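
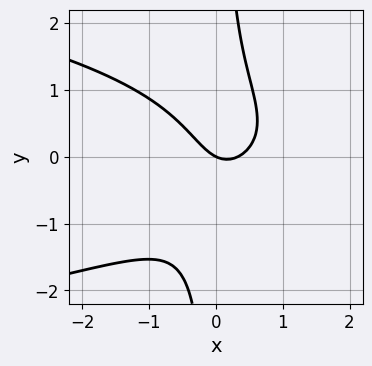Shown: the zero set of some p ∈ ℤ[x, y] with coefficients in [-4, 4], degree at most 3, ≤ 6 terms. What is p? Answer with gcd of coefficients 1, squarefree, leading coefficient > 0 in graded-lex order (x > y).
3*x*y^2 + 3*x^2 - x - 2*y

Degree: the shape is more complex than any degree-2 curve, so deg p = 3.
Reading off the gridlines: it crosses the x-axis at the gridline x = 0; one y-axis crossing is at y = 0.
These observations pin down the coefficients.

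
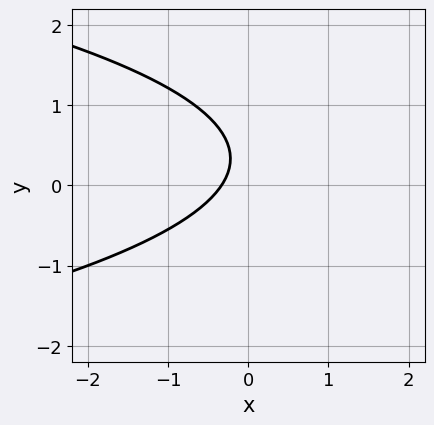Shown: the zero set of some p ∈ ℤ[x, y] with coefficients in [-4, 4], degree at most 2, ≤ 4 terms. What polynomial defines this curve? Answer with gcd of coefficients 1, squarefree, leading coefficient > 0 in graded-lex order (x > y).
3*y^2 + 3*x - 2*y + 1

1. The degree is 2 — the shape is more complex than any degree-1 curve.
2. Checking where it meets the axes: it misses every integer gridline on the y-axis.
3. Together with the visible shape, these determine p as stated.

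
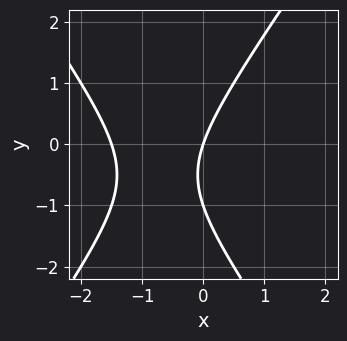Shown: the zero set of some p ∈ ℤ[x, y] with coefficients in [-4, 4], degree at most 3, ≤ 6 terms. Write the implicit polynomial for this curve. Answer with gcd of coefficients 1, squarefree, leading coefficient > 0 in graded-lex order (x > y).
2*x^2 - y^2 + 3*x - y

(a) The degree is 2 — the shape is more complex than any degree-1 curve.
(b) Against the integer gridlines: one x-axis crossing is at x = 0; the y-axis gridline crossings are at y ∈ {-1, 0}.
(c) These observations pin down the coefficients.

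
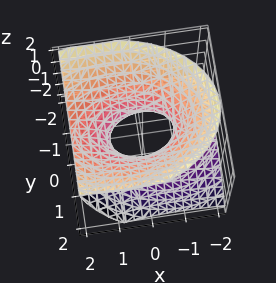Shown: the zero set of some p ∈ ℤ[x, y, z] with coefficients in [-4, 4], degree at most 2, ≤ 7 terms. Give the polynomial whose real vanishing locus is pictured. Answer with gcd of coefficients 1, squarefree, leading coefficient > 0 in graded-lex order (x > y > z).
(a) Degree: no degree-1 surface has this shape, so deg p = 2.
(b) From the visible intercepts: no z-intercept at any integer in the box; the x-axis gridline crossings are at x ∈ {-1, 1}.
(c) Assembling these constraints gives the stated polynomial.

x^2 - x*z + 2*y^2 - 2*z^2 - 1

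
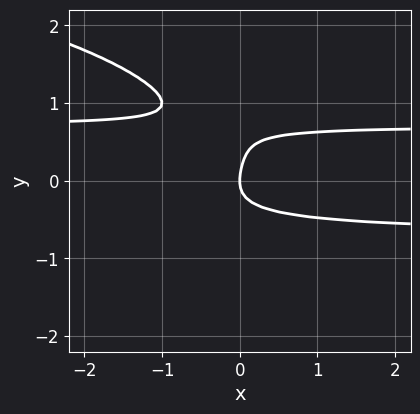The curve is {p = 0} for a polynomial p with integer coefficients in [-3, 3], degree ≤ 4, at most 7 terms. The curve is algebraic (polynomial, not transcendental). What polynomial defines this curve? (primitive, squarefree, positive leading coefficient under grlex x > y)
The degree is 4 — no degree-3 curve has this shape.
From the visible intercepts: it meets the x-axis at x = 0 (among the integer gridlines); it meets the y-axis at y = 0 (among the integer gridlines).
These observations pin down the coefficients.

2*y^4 + 2*x*y^2 - 2*y^3 + y^2 - x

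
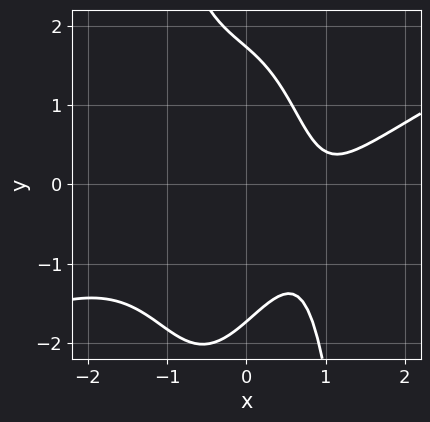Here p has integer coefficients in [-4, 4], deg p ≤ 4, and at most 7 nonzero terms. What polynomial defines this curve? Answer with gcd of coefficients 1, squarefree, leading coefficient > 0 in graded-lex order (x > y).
First, deg p = 4. The shape is more complex than any degree-3 curve.
Next, reading off the gridlines: no x-intercept at any integer in the box.
Finally, assembling these constraints gives the stated polynomial.

x^4 - 2*x^3*y - y^2 - 3*x + 3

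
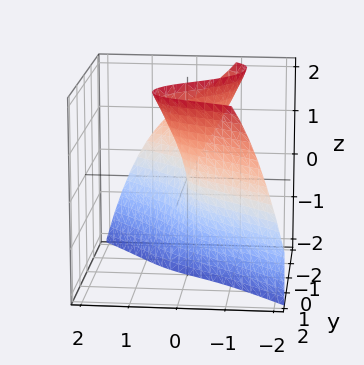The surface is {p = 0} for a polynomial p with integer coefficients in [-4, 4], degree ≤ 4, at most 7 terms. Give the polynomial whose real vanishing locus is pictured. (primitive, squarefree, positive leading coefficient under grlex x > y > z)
1. The degree is 3 — no degree-2 surface has this shape.
2. Observable constraints: it meets the x-axis at x = 0 (among the integer gridlines); the y-axis gridline crossings are at y ∈ {-1, 0}; the visible z-axis segment lies entirely on the surface.
3. Assembling these constraints gives the stated polynomial.

x^3 + y^3 + y^2 - 2*y*z + 3*x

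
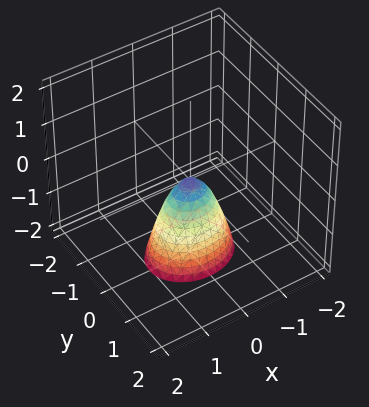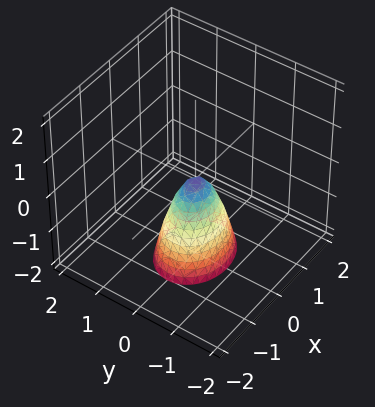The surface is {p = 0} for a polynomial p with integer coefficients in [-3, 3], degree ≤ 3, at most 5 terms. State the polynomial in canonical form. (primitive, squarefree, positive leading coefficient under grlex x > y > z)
2*x^2 + 3*y^2 + z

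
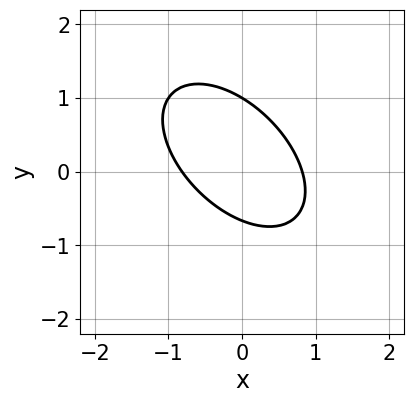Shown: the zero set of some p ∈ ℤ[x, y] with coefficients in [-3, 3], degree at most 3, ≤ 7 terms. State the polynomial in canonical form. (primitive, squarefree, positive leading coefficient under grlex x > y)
3*x^2 + 3*x*y + 3*y^2 - y - 2

First, deg p = 2.
Then, from the axis intercepts and sections: one y-axis crossing is at y = 1.
Finally, fitting integer coefficients to these (and the overall shape) gives p.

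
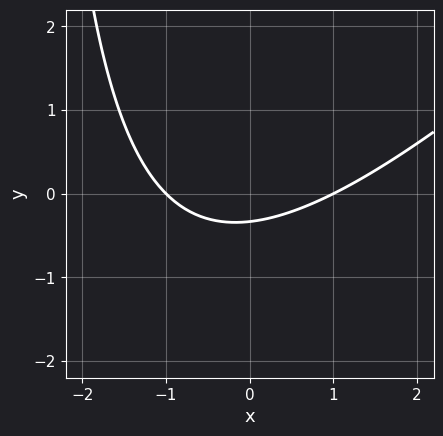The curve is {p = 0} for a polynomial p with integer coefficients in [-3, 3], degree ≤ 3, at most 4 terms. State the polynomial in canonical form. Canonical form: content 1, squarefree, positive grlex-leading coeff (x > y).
(a) Degree: the shape is more complex than any degree-1 curve, so deg p = 2.
(b) Observable constraints: the x-axis gridline crossings are at x ∈ {-1, 1}.
(c) Assembling these constraints gives the stated polynomial.

x^2 - x*y - 3*y - 1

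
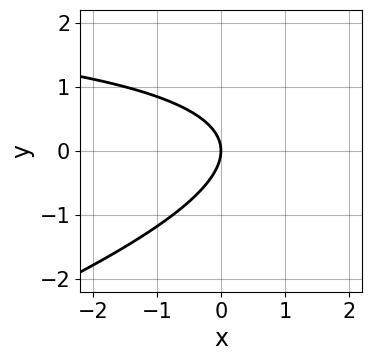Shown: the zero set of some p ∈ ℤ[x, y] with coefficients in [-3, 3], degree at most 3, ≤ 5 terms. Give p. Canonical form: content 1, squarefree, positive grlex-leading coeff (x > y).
First, degree: a generic line meets the curve in up to 2 points, so deg p = 2.
Next, against the integer gridlines: it crosses the x-axis at the gridline x = 0; one y-axis crossing is at y = 0.
Finally, putting this together gives p.

x*y - 3*y^2 - 3*x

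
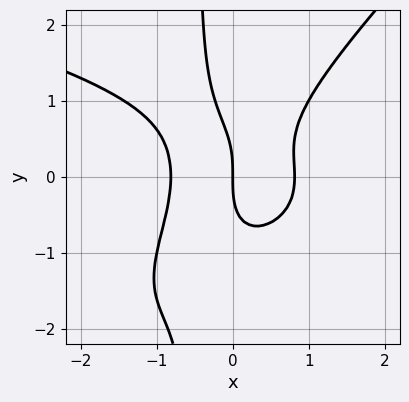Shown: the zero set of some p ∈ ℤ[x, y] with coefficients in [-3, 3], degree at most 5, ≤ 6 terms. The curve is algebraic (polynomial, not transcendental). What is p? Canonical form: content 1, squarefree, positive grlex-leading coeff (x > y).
2*x^2*y^2 - 2*x*y^3 + 3*x^3 - y^3 - 2*x

1. deg p = 4. The shape is more complex than any degree-3 curve.
2. From the axis intercepts and sections: it meets the y-axis at y = 0 (among the integer gridlines); it crosses the x-axis at the gridline x = 0.
3. The integer polynomial consistent with all of this is the stated p.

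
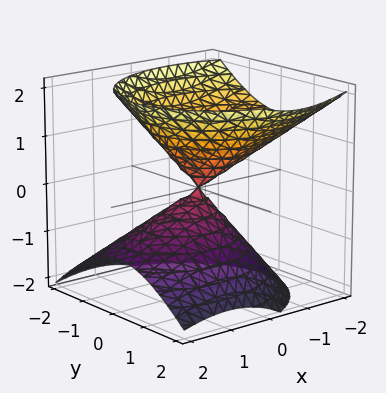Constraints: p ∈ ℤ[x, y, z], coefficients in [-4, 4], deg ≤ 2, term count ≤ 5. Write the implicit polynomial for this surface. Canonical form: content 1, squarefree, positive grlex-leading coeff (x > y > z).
2*x^2 + 2*x*z + 3*y^2 - 3*z^2

(a) There are 2 components. Treating them together as one polynomial.
(b) The degree is 2 — a generic line meets the surface in up to 2 points.
(c) Observable constraints: it meets the z-axis at z = 0 (among the integer gridlines); it crosses the x-axis at the gridline x = 0.
(d) The integer polynomial consistent with all of this is the stated p.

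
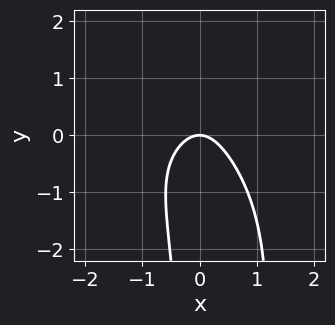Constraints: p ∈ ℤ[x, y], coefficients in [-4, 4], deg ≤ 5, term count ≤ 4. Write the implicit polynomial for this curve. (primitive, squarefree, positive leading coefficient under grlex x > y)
x^2*y^2 - x*y^2 + 3*x^2 + 2*y

1. Degree: the shape is more complex than any degree-3 curve, so deg p = 4.
2. Against the integer gridlines: it crosses the y-axis at the gridline y = 0; one x-axis crossing is at x = 0.
3. The integer polynomial consistent with all of this is the stated p.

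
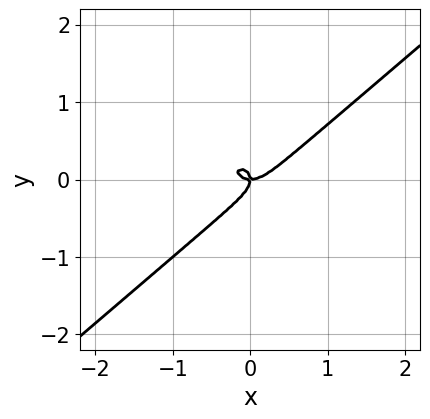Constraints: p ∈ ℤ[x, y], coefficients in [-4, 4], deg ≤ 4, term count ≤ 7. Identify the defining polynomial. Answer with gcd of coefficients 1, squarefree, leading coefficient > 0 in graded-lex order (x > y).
2*x^3 - x^2*y + x*y^2 - 3*y^3 - x*y

The degree is 3 — no degree-2 curve has this shape.
From the axis intercepts and sections: one y-axis crossing is at y = 0; it meets the x-axis at x = 0 (among the integer gridlines).
Matching integer coefficients to the picture gives p.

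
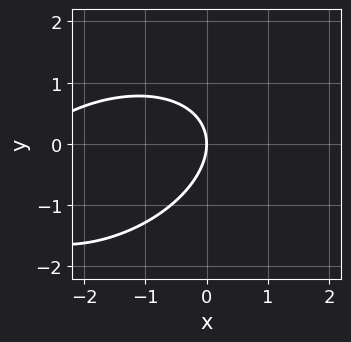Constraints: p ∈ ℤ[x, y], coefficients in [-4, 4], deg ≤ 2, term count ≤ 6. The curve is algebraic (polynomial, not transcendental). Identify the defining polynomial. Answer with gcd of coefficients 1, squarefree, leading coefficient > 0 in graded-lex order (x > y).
The degree is 2 — the shape is more complex than any degree-1 curve.
From the axis intercepts and sections: it meets the y-axis at y = 0 (among the integer gridlines); it meets the x-axis at x = 0 (among the integer gridlines).
Putting this together gives p.

x^2 - x*y + 2*y^2 + 3*x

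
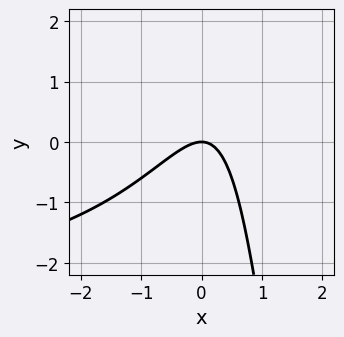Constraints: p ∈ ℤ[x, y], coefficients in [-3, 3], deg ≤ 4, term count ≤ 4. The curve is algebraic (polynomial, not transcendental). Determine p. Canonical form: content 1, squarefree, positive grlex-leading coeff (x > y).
x^2*y + 3*x^2 - 2*x*y + 2*y

1. The degree is 3 — the shape is more complex than any degree-2 curve.
2. From the axis intercepts and sections: it crosses the y-axis at the gridline y = 0; one x-axis crossing is at x = 0.
3. Fitting integer coefficients to these (and the overall shape) gives p.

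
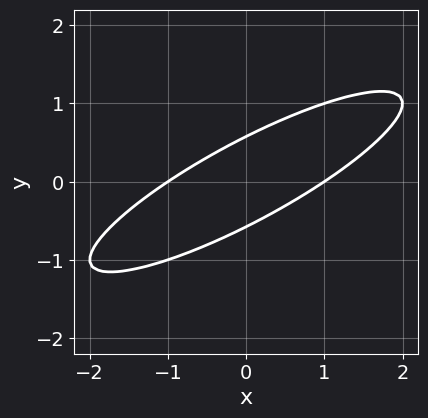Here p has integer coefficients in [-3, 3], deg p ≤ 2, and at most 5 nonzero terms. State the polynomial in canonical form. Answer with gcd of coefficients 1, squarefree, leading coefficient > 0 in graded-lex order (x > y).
x^2 - 3*x*y + 3*y^2 - 1

1. The degree is 2 — the shape is more complex than any degree-1 curve.
2. Checking where it meets the axes: among the integer gridlines, it crosses the x-axis at x ∈ {-1, 1}.
3. Matching integer coefficients to the picture gives p.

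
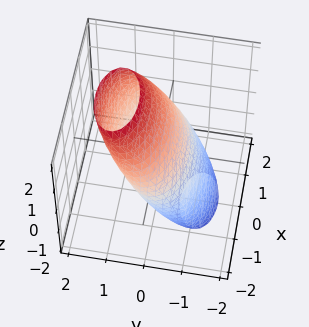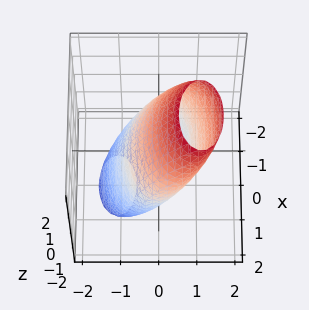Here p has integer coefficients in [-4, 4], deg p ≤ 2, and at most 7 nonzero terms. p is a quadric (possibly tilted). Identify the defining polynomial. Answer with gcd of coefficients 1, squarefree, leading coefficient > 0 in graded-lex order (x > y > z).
x^2 + 3*y^2 - 3*y*z + z^2 - 2

Degree: a generic line meets the surface in up to 2 points, so deg p = 2.
Matching integer coefficients to the picture gives p.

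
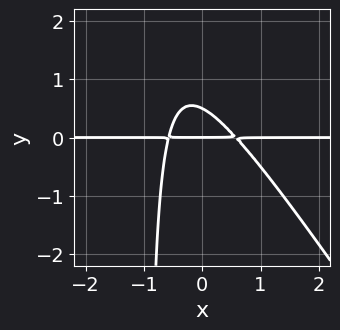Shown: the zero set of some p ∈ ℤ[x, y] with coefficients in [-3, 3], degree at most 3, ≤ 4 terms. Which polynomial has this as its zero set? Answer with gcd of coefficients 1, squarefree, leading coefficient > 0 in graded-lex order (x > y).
3*x^2*y + 2*x*y^2 + 2*y^2 - y

Degree: a generic line meets the curve in up to 3 points, so deg p = 3.
Against the integer gridlines: it crosses the y-axis at the gridline y = 0; the visible x-axis segment lies entirely on the curve.
Solving for integer coefficients yields p as stated.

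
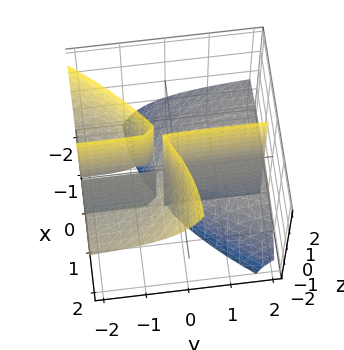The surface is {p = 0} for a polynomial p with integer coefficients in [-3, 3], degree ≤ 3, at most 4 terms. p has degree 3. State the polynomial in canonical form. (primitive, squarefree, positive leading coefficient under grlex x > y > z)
x^3 - 2*x^2*z + 3*x*y*z + x*z

First, I count 2 distinct pieces. Treating them together as one polynomial.
Next, deg p = 3. The shape is more complex than any degree-2 surface.
Then, against the integer gridlines: the visible y-axis segment lies entirely on the surface; one x-axis crossing is at x = 0; every point of the z-axis in the box is on the surface.
Finally, solving for integer coefficients yields p as stated.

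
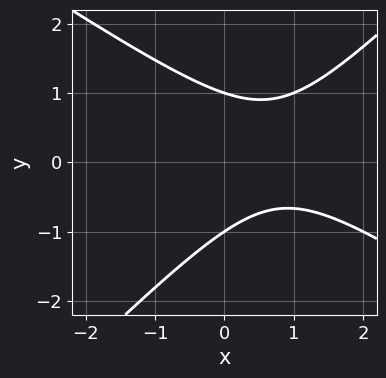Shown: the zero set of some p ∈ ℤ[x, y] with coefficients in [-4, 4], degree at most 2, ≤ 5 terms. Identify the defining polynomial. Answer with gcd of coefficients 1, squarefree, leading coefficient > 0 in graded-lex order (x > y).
Degree: the shape is more complex than any degree-1 curve, so deg p = 2.
From the visible intercepts: it misses every integer gridline on the x-axis; among the integer gridlines, it crosses the y-axis at y ∈ {-1, 1}.
Together with the visible shape, these determine p as stated.

2*x^2 + x*y - 3*y^2 - 3*x + 3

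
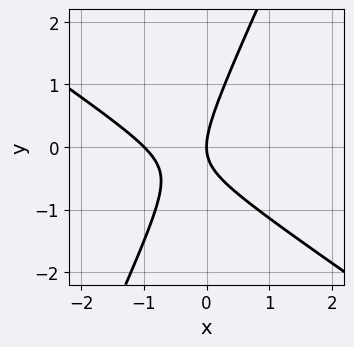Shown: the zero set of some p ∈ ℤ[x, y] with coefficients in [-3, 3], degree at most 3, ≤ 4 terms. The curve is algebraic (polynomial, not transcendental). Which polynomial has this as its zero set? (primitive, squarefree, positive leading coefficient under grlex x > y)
3*x^2 + 3*x*y - 2*y^2 + 3*x

First, degree: the shape is more complex than any degree-1 curve, so deg p = 2.
Next, from the visible intercepts: among the integer gridlines, it crosses the x-axis at x ∈ {-1, 0}; it crosses the y-axis at the gridline y = 0.
Finally, matching integer coefficients to the picture gives p.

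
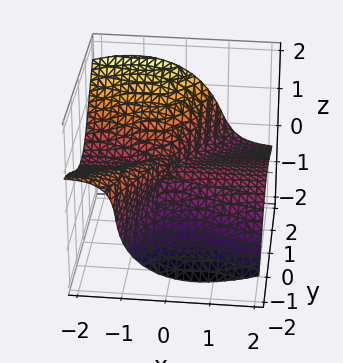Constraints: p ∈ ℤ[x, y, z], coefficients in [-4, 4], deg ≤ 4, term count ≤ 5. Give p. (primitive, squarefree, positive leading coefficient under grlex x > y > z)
3*x^2*z + 2*x*y^2 - y^3 + 3*z^3 + 2*x*z

1. deg p = 3. The shape is more complex than any degree-2 surface.
2. Reading off the gridlines: it crosses the y-axis at the gridline y = 0; it crosses the z-axis at the gridline z = 0; every point of the x-axis in the box is on the surface.
3. Fitting integer coefficients to these (and the overall shape) gives p.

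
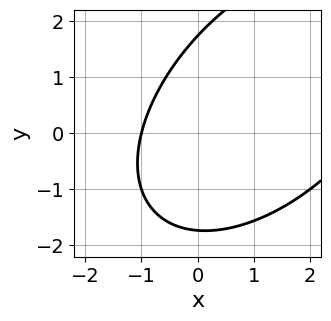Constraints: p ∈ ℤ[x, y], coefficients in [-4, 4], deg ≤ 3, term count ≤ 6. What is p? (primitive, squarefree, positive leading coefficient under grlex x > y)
First, deg p = 2.
Next, observable constraints: it meets the x-axis at x = -1 (among the integer gridlines).
Finally, fitting integer coefficients to these (and the overall shape) gives p.

x^2 - x*y + y^2 - 2*x - 3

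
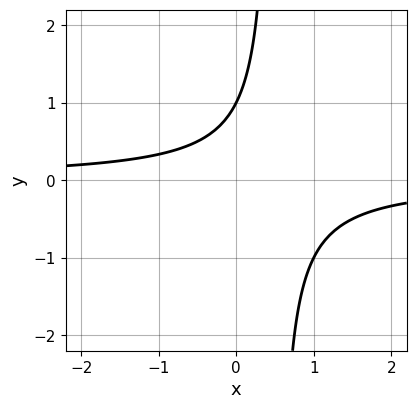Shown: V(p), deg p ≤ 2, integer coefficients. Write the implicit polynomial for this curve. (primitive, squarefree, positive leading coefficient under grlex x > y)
deg p = 2.
Checking where it meets the axes: no x-intercept at any integer in the box; one y-axis crossing is at y = 1.
Assembling these constraints gives the stated polynomial.

2*x*y - y + 1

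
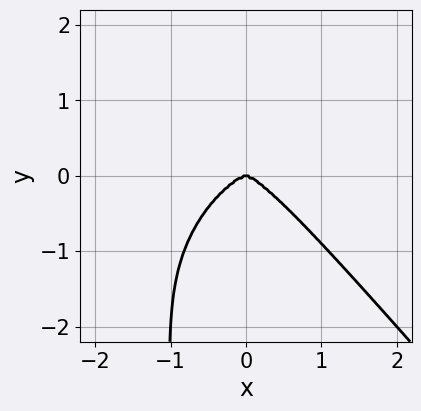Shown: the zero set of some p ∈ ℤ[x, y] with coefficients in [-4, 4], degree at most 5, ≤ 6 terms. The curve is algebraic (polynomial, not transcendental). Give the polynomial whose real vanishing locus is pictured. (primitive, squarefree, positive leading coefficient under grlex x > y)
deg p = 4.
Checking where it meets the axes: it meets the x-axis at x = 0 (among the integer gridlines); it crosses the y-axis at the gridline y = 0.
Putting this together gives p.

2*x^4 - x^3*y + 2*x*y^3 + 2*y^3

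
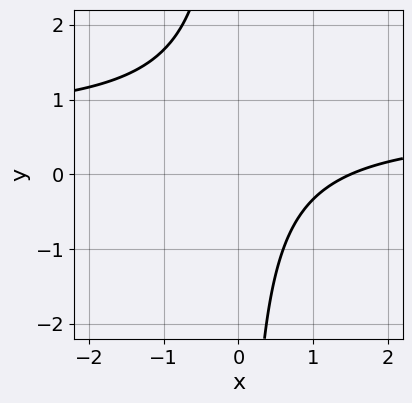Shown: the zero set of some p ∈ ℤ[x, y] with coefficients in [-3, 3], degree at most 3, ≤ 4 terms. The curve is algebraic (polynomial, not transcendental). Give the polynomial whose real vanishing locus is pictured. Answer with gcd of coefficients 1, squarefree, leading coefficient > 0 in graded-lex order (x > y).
(a) Degree: the shape is more complex than any degree-1 curve, so deg p = 2.
(b) Observable constraints: no y-intercept at any integer in the box.
(c) Assembling these constraints gives the stated polynomial.

3*x*y - 2*x + 3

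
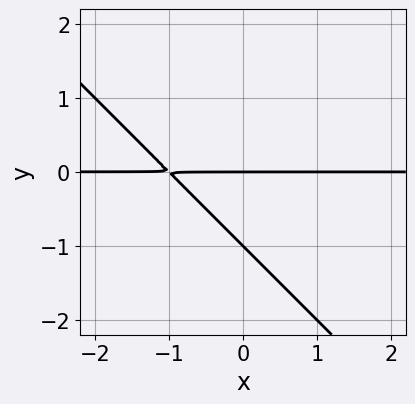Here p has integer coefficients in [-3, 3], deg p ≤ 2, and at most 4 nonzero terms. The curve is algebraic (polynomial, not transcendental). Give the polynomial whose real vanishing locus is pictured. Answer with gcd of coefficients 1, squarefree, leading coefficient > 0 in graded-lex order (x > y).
x*y + y^2 + y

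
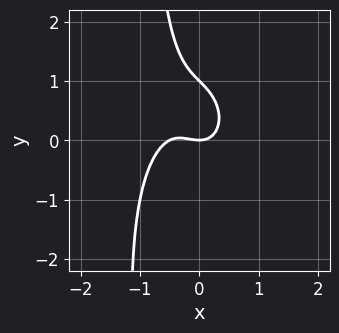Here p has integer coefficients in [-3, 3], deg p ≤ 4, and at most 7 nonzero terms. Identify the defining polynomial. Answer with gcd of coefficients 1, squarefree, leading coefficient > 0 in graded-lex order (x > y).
2*x^3 + x*y^2 + x^2 + y^2 - y

First, the degree is 3 — no degree-2 curve has this shape.
Then, checking where it meets the axes: it meets the x-axis at x = 0 (among the integer gridlines); among the integer gridlines, it crosses the y-axis at y ∈ {0, 1}.
Finally, assembling these constraints gives the stated polynomial.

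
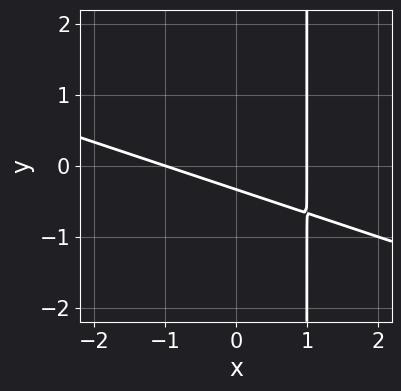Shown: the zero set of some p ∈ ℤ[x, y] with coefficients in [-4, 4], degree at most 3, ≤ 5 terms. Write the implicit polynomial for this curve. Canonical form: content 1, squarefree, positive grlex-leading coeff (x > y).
x^2 + 3*x*y - 3*y - 1

deg p = 2.
Observable constraints: among the integer gridlines, it crosses the x-axis at x ∈ {-1, 1}.
Solving for integer coefficients yields p as stated.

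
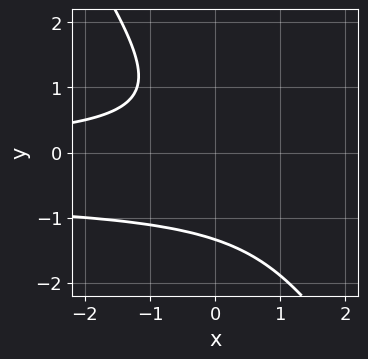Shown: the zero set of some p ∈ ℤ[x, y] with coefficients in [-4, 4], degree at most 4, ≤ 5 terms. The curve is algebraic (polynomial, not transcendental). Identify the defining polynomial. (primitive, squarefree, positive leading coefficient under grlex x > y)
The degree is 3 — no degree-2 curve has this shape.
From the visible intercepts: no x-intercept at any integer in the box.
Together with the visible shape, these determine p as stated.

3*x*y^2 + 2*y^3 + 2*x*y + y^2 + 3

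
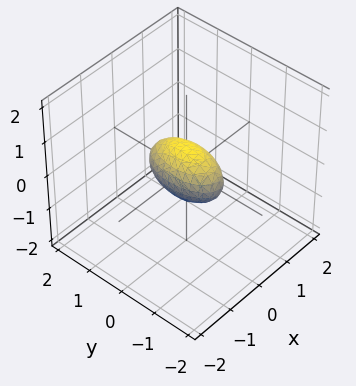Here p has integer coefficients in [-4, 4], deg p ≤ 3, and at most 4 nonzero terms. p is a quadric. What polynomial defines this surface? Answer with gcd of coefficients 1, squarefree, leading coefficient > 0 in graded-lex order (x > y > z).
3*x^2 + y^2 + 2*z^2 - 1

1. Degree: a closed, bounded, convex surface; a quadric, so deg p = 2.
2. Symmetries: it's symmetric under z → −z, forcing even powers of z; it's symmetric under y → −y, forcing even powers of y; mirror symmetry x ↦ −x ⇒ only even powers of x.
3. Against the integer gridlines: the y-axis gridline crossings are at y ∈ {-1, 1}.
4. Putting this together gives p.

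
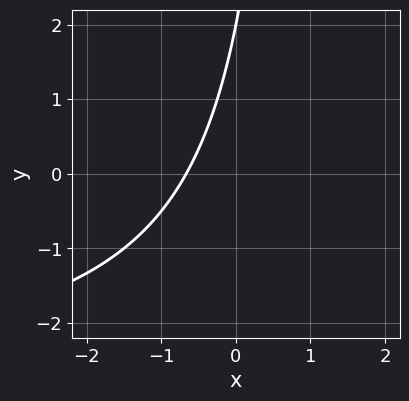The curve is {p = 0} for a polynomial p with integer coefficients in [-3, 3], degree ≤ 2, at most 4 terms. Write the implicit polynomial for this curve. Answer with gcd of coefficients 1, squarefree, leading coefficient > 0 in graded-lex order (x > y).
x*y + 3*x - y + 2

First, deg p = 2. The shape is more complex than any degree-1 curve.
Next, from the visible intercepts: one y-axis crossing is at y = 2.
Finally, assembling these constraints gives the stated polynomial.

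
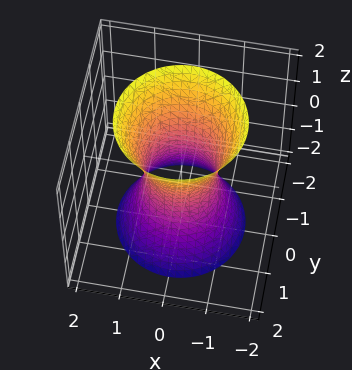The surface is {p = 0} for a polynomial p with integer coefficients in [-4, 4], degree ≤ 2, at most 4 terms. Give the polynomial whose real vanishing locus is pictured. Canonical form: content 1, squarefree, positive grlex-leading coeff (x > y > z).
First, deg p = 2.
Then, symmetries: it's symmetric under z → −z, forcing even powers of z; the z-axis is an axis of rotation, so x and y enter only as x² + y².
Then, reading off the gridlines: no z-intercept at any integer in the box; a circular section at z = 1 has radius exactly 1.
Finally, these observations pin down the coefficients.

3*x^2 + 3*y^2 - z^2 - 2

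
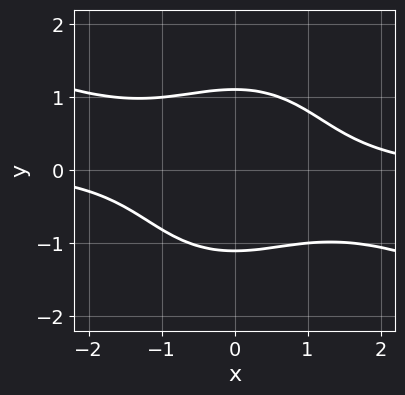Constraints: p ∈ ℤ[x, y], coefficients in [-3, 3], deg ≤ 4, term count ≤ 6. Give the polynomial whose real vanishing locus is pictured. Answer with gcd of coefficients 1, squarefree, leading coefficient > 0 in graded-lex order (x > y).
1. The degree is 4 — no degree-3 curve has this shape.
2. Checking where it meets the axes: it misses every integer gridline on the x-axis.
3. Matching integer coefficients to the picture gives p.

x^3*y + 2*x^2*y^2 + 2*y^4 - 3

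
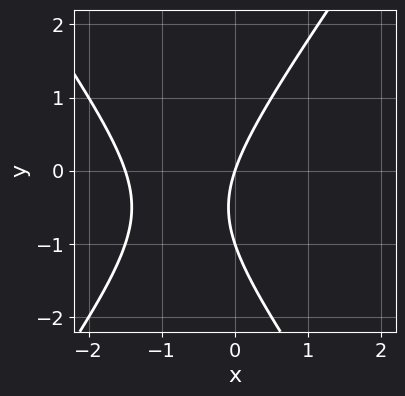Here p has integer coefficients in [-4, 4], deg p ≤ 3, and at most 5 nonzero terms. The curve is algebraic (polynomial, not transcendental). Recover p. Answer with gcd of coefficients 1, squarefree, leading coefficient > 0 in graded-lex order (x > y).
1. The degree is 2 — the shape is more complex than any degree-1 curve.
2. Checking where it meets the axes: it crosses the x-axis at the gridline x = 0; among the integer gridlines, it crosses the y-axis at y ∈ {-1, 0}.
3. Putting this together gives p.

2*x^2 - y^2 + 3*x - y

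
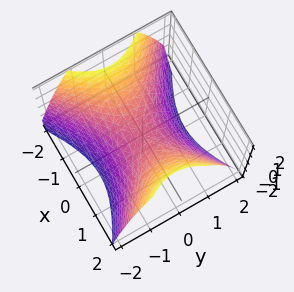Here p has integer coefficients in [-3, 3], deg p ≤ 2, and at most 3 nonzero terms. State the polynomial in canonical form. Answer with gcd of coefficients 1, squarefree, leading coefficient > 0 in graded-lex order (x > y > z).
2*x^2 - 3*y^2 - 3*z

1. The degree is 2 — a hyperbolic paraboloid; a quadric.
2. Symmetries: mirror symmetry y ↦ −y ⇒ only even powers of y; mirror symmetry x ↦ −x ⇒ only even powers of x.
3. From the visible intercepts: it crosses the y-axis at the gridline y = 0; one x-axis crossing is at x = 0; it meets the z-axis at z = 0 (among the integer gridlines).
4. Solving for integer coefficients yields p as stated.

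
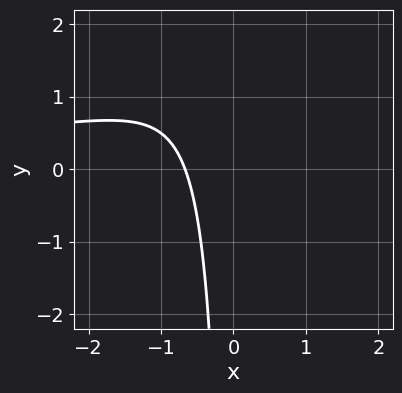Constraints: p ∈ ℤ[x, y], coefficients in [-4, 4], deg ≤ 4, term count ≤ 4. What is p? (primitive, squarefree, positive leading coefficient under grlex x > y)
x^2*y - x*y + 3*x + 2

deg p = 3. The shape is more complex than any degree-2 curve.
Reading off the gridlines: it misses every integer gridline on the y-axis.
These observations pin down the coefficients.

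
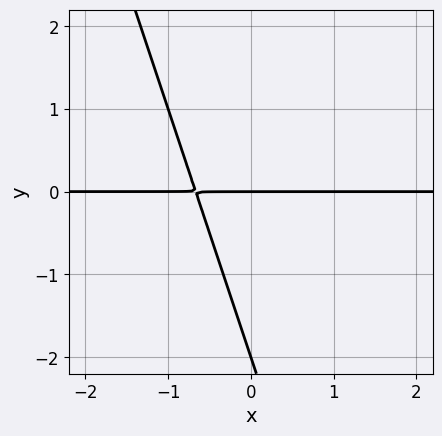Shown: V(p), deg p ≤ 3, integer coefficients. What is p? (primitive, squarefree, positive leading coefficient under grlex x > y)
3*x*y + y^2 + 2*y

(a) The degree is 2 — no degree-1 curve has this shape.
(b) Observable constraints: the visible x-axis segment lies entirely on the curve; among the integer gridlines, it crosses the y-axis at y ∈ {-2, 0}.
(c) Fitting integer coefficients to these (and the overall shape) gives p.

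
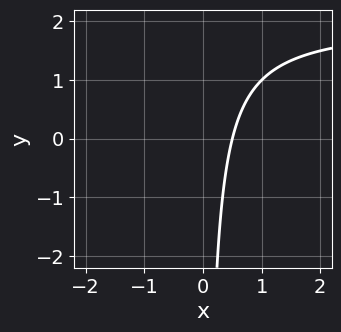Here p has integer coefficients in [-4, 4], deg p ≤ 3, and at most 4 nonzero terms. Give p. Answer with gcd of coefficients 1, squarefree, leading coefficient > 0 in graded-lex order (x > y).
Degree: no degree-1 curve has this shape, so deg p = 2.
Reading off the gridlines: the curve avoids every integer y-axis point in the box.
The integer polynomial consistent with all of this is the stated p.

x*y - 2*x + 1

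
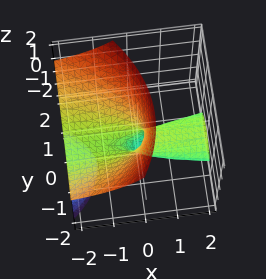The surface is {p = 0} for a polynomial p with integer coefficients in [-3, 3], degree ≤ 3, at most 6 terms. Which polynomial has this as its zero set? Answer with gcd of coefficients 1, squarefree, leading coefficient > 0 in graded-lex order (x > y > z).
3*x*z^2 - z^3 + 3*x*z + 3*y^2 + 2*y

(a) The picture has 2 separate pieces. They look like related sheets of one shape, so recover p as a whole.
(b) The degree is 3 — the shape is more complex than any degree-2 surface.
(c) Observable constraints: every point of the x-axis in the box is on the surface; it meets the y-axis at y = 0 (among the integer gridlines).
(d) Assembling these constraints gives the stated polynomial.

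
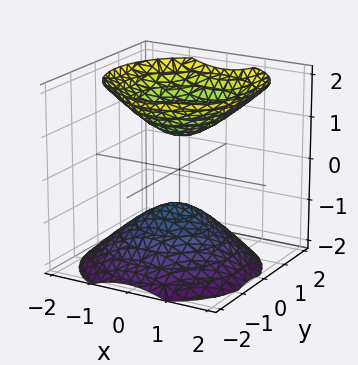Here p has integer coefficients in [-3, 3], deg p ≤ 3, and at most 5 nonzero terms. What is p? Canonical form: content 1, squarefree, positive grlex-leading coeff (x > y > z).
3*x^2 + 3*y^2 - y*z - 3*z^2 + 2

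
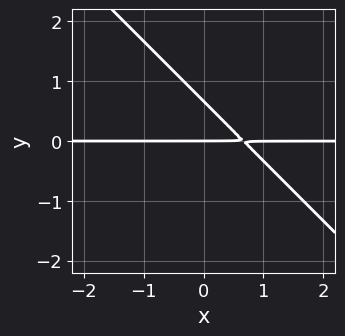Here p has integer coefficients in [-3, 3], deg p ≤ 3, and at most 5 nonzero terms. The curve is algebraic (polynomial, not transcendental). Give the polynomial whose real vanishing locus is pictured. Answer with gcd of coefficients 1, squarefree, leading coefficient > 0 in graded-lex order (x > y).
3*x*y + 3*y^2 - 2*y

1. The degree is 2 — a generic line meets the curve in up to 2 points.
2. From the visible intercepts: every point of the x-axis in the box is on the curve; it meets the y-axis at y = 0 (among the integer gridlines).
3. Solving for integer coefficients yields p as stated.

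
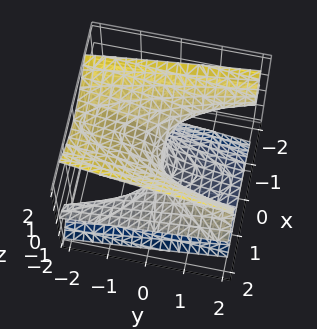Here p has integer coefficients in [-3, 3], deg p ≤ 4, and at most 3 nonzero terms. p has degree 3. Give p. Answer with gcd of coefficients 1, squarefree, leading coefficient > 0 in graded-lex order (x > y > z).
3*x^2*z - 2*z^3 - 2*y

1. deg p = 3.
2. From the visible intercepts: one y-axis crossing is at y = 0; it meets the z-axis at z = 0 (among the integer gridlines); the visible x-axis segment lies entirely on the surface.
3. Assembling these constraints gives the stated polynomial.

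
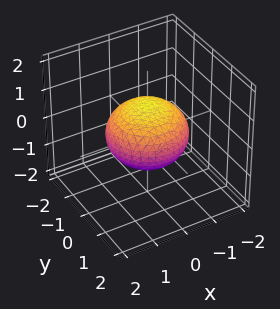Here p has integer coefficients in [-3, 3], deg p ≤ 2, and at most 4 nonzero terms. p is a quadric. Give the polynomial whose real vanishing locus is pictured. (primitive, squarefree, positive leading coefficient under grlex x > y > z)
The degree is 2 — bounded and convex; a quadric.
Symmetries: mirror symmetry z ↦ −z ⇒ only even powers of z; the surface is invariant under rotation about z: p = q(x² + y², z).
From the axis intercepts and sections: a circular section at z = 0 has radius between 1 and 2; among the integer gridlines, it crosses the z-axis at z ∈ {-1, 1}.
Matching integer coefficients to the picture gives p.

2*x^2 + 2*y^2 + 3*z^2 - 3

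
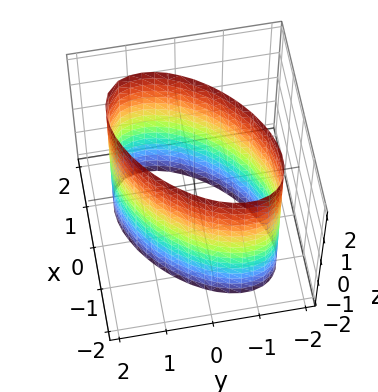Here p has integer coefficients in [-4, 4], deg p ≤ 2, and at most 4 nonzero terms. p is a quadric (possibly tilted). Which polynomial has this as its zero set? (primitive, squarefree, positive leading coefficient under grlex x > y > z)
1. Degree: the shape is more complex than any degree-1 surface, so deg p = 2.
2. Reading off the gridlines: no z-intercept at any integer in the box.
3. Putting this together gives p.

x^2 - x*y + y^2 - 2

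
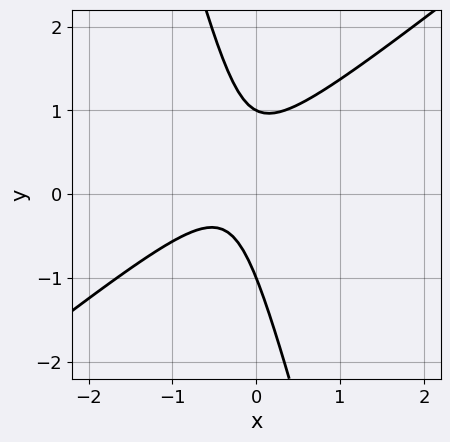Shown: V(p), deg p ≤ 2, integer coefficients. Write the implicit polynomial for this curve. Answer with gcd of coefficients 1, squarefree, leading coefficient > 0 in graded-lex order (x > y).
3*x^2 - 3*x*y - y^2 + 2*x + 1

First, degree: no degree-1 curve has this shape, so deg p = 2.
Next, observable constraints: the y-axis gridline crossings are at y ∈ {-1, 1}; the curve avoids every integer x-axis point in the box.
Finally, matching integer coefficients to the picture gives p.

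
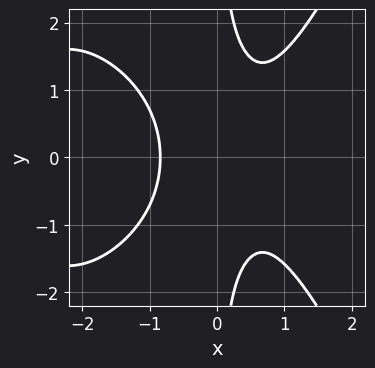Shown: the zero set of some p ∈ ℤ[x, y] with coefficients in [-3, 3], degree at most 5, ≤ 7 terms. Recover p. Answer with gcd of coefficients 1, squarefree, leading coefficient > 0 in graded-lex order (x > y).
(a) deg p = 4. No degree-3 curve has this shape.
(b) Symmetries: the y ↦ −y reflection is a symmetry, so y appears only in even powers.
(c) Reading off the gridlines: no y-intercept at any integer in the box.
(d) Putting this together gives p.

x^4 + 3*x^3 - 2*x*y^2 - x^2 + 2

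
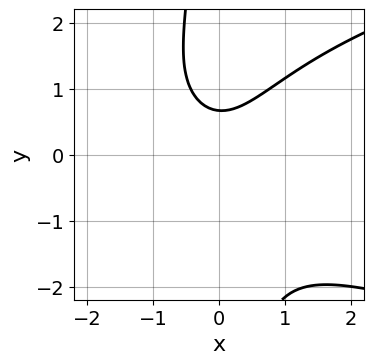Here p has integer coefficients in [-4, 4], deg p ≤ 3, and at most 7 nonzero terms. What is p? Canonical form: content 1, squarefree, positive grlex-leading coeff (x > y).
2*x*y^2 - 3*x^2 - x*y + 3*y - 2

(a) deg p = 3. The shape is more complex than any degree-2 curve.
(b) Reading off the gridlines: the curve avoids every integer x-axis point in the box.
(c) Solving for integer coefficients yields p as stated.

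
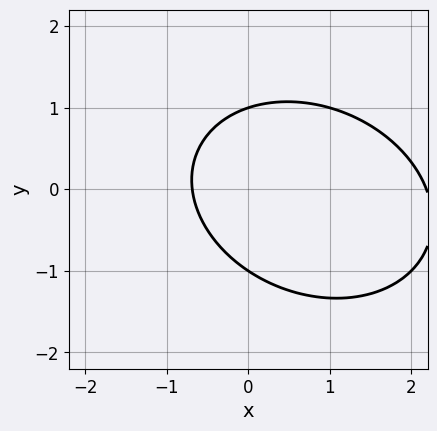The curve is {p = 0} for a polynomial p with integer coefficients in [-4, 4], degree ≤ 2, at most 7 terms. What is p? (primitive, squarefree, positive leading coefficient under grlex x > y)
Degree: the shape is more complex than any degree-1 curve, so deg p = 2.
Observable constraints: the y-axis gridline crossings are at y ∈ {-1, 1}.
Putting this together gives p.

2*x^2 + x*y + 3*y^2 - 3*x - 3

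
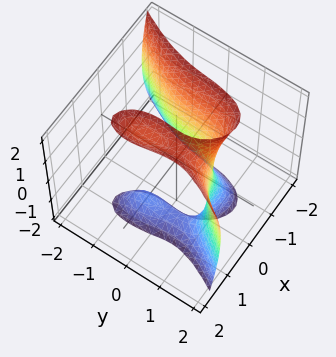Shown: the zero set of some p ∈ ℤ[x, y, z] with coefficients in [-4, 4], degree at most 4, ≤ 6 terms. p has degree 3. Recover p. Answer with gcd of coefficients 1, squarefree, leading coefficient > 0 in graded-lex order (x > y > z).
3*x^3 - x*z^2 - y^3 + x*y + 1

(a) The degree is 3 — a generic line meets the surface in up to 3 points.
(b) Reading off the gridlines: it crosses the y-axis at the gridline y = 1; no z-intercept at any integer in the box.
(c) The integer polynomial consistent with all of this is the stated p.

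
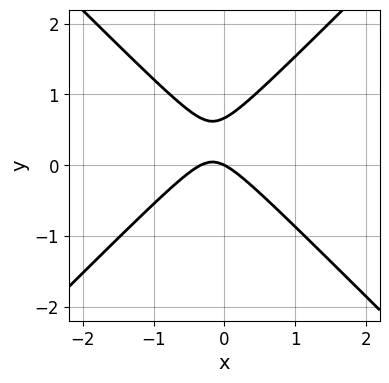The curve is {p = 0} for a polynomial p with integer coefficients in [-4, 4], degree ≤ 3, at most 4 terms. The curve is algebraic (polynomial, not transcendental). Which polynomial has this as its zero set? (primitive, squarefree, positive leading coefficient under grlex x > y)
First, the degree is 2 — no degree-1 curve has this shape.
Then, against the integer gridlines: it meets the y-axis at y = 0 (among the integer gridlines); it meets the x-axis at x = 0 (among the integer gridlines).
Finally, the integer polynomial consistent with all of this is the stated p.

3*x^2 - 3*y^2 + x + 2*y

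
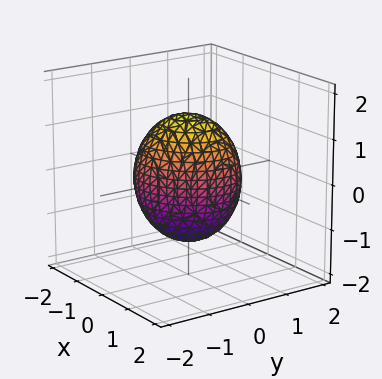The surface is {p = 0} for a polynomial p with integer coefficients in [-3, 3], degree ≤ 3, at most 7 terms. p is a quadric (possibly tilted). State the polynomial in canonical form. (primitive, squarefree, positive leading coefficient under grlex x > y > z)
The degree is 2 — the shape is more complex than any degree-1 surface.
From the visible intercepts: among the integer gridlines, it crosses the x-axis at x ∈ {-1, 1}; among the integer gridlines, it crosses the y-axis at y ∈ {-1, 1}.
Assembling these constraints gives the stated polynomial.

2*x^2 - x*y + 2*y^2 + z^2 - 2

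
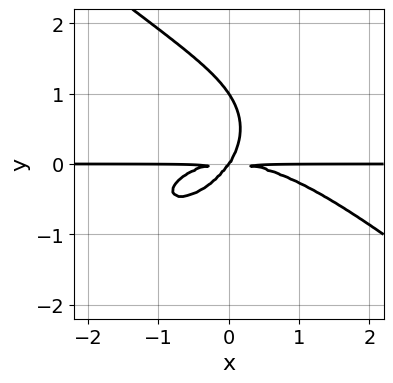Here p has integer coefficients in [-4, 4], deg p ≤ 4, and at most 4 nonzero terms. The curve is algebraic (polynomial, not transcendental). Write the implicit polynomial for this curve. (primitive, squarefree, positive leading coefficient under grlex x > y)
x^3*y + 2*y^4 + 3*x*y^2 - 2*y^3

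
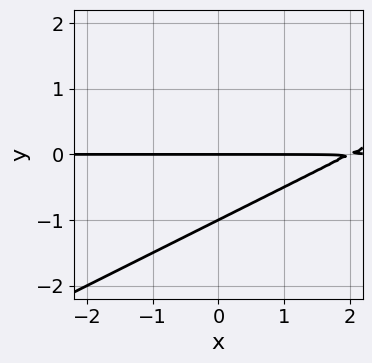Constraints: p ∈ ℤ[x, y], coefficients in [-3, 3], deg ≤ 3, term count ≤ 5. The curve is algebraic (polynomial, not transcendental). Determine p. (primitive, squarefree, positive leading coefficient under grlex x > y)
1. deg p = 2. No degree-1 curve has this shape.
2. From the visible intercepts: the y-axis gridline crossings are at y ∈ {-1, 0}; the visible x-axis segment lies entirely on the curve.
3. Together with the visible shape, these determine p as stated.

x*y - 2*y^2 - 2*y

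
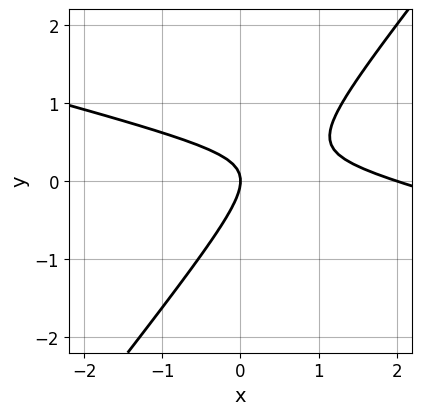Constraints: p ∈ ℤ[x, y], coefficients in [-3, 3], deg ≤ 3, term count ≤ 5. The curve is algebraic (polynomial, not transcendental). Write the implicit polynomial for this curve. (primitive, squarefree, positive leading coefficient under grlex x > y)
(a) deg p = 2. A generic line meets the curve in up to 2 points.
(b) Against the integer gridlines: it crosses the y-axis at the gridline y = 0; among the integer gridlines, it crosses the x-axis at x ∈ {0, 2}.
(c) These observations pin down the coefficients.

x^2 + 3*x*y - 3*y^2 - 2*x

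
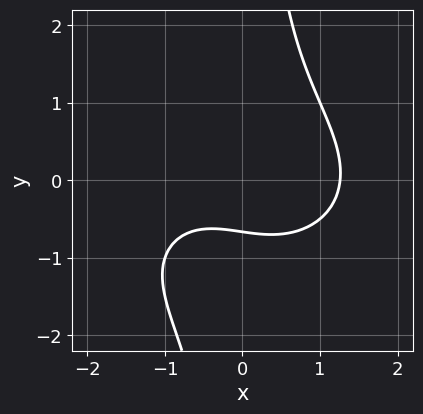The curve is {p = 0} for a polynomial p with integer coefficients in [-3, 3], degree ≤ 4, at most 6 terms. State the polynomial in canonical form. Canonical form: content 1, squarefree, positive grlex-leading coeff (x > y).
(a) deg p = 3.
(b) Solving for integer coefficients yields p as stated.

x^3 + 2*x*y^2 + 2*x*y - 3*y - 2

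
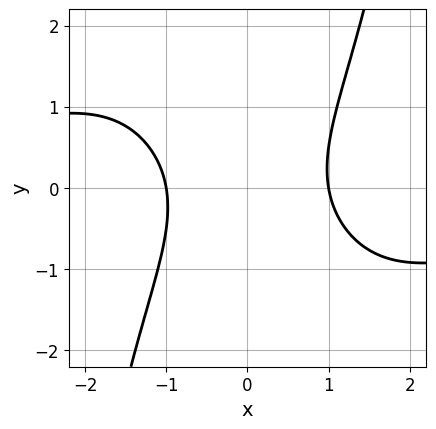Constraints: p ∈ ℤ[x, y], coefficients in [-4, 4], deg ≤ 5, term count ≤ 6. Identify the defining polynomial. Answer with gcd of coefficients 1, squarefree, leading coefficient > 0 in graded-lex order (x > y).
x^3*y + 3*x^2 - 2*y^2 - 3

1. deg p = 4. A generic line meets the curve in up to 4 points.
2. Checking where it meets the axes: it misses every integer gridline on the y-axis; among the integer gridlines, it crosses the x-axis at x ∈ {-1, 1}.
3. Assembling these constraints gives the stated polynomial.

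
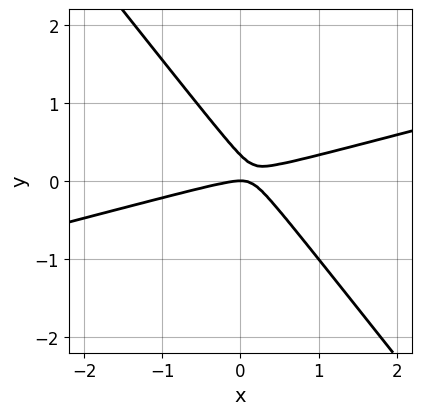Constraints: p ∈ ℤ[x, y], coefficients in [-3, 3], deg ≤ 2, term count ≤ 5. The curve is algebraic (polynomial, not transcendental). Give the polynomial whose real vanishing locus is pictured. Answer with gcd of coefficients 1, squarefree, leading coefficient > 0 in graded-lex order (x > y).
1. deg p = 2. No degree-1 curve has this shape.
2. Checking where it meets the axes: one y-axis crossing is at y = 0; it crosses the x-axis at the gridline x = 0.
3. These observations pin down the coefficients.

x^2 - 3*x*y - 3*y^2 + y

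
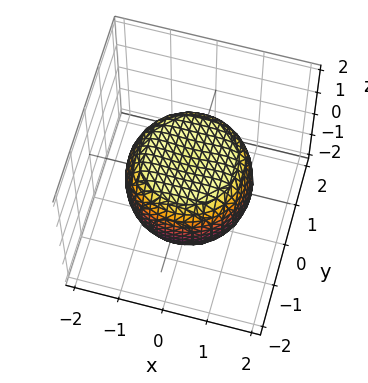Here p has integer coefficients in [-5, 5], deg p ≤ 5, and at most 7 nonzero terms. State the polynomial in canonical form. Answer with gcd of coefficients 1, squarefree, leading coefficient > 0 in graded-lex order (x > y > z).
1. deg p = 4. No degree-3 surface has this shape.
2. Symmetries: every cross-section ⟂ z is a circle, so x, y appear only via x² + y².
3. From the visible intercepts: a circular section at z = 1 has radius exactly 1; among the integer gridlines, it crosses the z-axis at z ∈ {-1, 1}.
4. The integer polynomial consistent with all of this is the stated p.

2*x^4 + 4*x^2*y^2 + 2*y^4 - 2*x^2 - 2*y^2 + 3*z^2 - 3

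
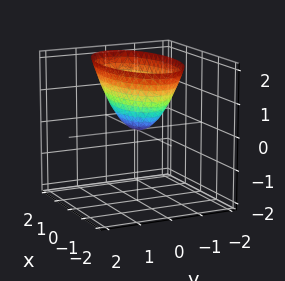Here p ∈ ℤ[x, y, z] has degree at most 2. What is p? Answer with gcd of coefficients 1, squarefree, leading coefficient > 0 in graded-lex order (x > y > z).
x^2 + 3*y^2 - 2*z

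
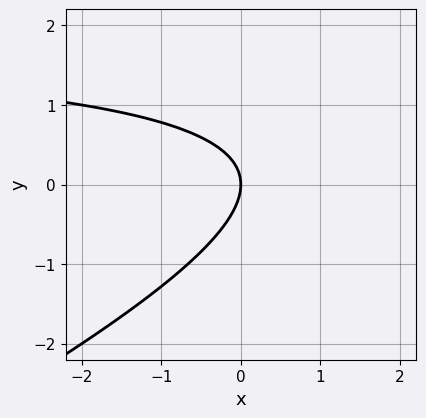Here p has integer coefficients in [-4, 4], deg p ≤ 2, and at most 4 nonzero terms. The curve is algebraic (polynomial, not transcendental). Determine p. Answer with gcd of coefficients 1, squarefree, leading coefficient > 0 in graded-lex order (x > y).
First, degree: a generic line meets the curve in up to 2 points, so deg p = 2.
Next, from the axis intercepts and sections: one x-axis crossing is at x = 0; it meets the y-axis at y = 0 (among the integer gridlines).
Finally, matching integer coefficients to the picture gives p.

x*y - 2*y^2 - 2*x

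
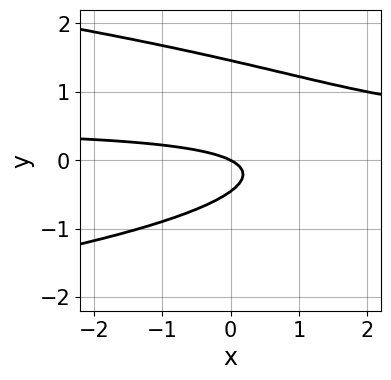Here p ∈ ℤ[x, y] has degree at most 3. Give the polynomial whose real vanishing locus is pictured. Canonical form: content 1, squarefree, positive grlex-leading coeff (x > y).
3*y^3 + 2*x*y - 3*y^2 - x - 2*y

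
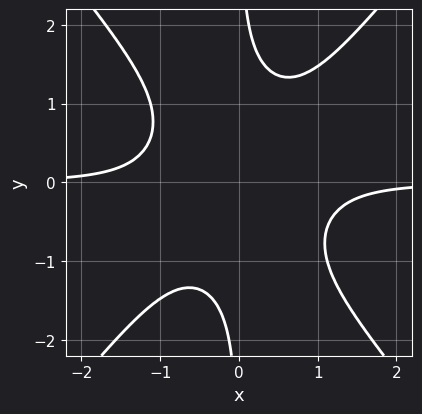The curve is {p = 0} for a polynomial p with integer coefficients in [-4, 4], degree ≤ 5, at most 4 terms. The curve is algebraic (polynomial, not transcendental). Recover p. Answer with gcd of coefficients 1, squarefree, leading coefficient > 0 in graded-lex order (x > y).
(a) Degree: no degree-3 curve has this shape, so deg p = 4.
(b) From the visible intercepts: no x-intercept at any integer in the box; no y-intercept at any integer in the box.
(c) Solving for integer coefficients yields p as stated.

3*x^3*y - 2*x*y^3 + 2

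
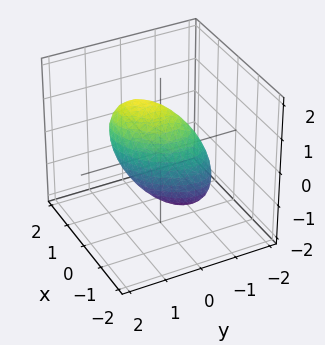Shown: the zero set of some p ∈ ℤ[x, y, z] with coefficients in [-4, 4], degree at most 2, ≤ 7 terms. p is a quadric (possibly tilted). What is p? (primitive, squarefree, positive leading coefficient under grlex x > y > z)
First, degree: the shape is more complex than any degree-1 surface, so deg p = 2.
Then, observable constraints: among the integer gridlines, it crosses the y-axis at y ∈ {-1, 1}; among the integer gridlines, it crosses the z-axis at z ∈ {-1, 1}; among the integer gridlines, it crosses the x-axis at x ∈ {-1, 1}.
Finally, solving for integer coefficients yields p as stated.

3*x^2 - 2*x*y - 3*x*z + 3*y^2 + 3*z^2 - 3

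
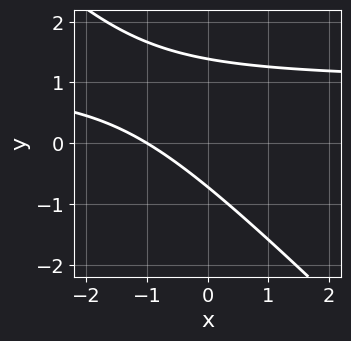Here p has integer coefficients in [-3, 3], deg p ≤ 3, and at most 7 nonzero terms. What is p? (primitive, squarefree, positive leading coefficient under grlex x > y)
3*x*y + 3*y^2 - 3*x - 2*y - 3

First, degree: the shape is more complex than any degree-1 curve, so deg p = 2.
Next, reading off the gridlines: it meets the x-axis at x = -1 (among the integer gridlines).
Finally, assembling these constraints gives the stated polynomial.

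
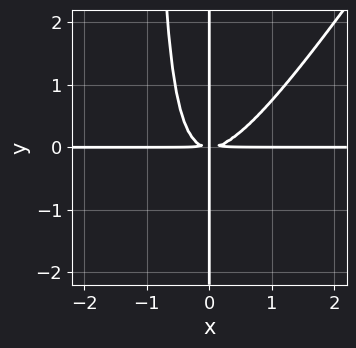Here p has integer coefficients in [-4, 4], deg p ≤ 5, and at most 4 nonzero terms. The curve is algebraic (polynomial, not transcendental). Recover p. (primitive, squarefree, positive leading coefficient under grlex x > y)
3*x^3*y - 2*x^2*y^2 - 2*x*y^2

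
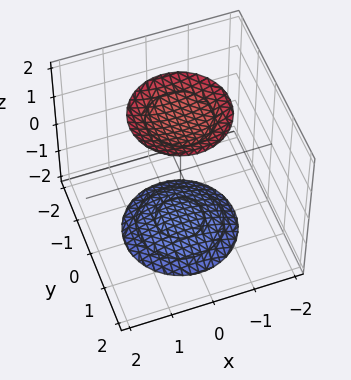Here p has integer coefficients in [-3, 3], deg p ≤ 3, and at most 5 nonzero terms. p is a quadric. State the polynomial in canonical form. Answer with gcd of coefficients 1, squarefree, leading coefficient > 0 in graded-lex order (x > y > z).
x^2 + y^2 - z^2 + 3

The picture has 2 separate pieces.
Degree: two separate bowl-shaped sheets opening away from each other; a quadric, so deg p = 2.
By symmetry, every cross-section ⟂ z is a circle, so x, y appear only via x² + y²; the z ↦ −z reflection is a symmetry, so z appears only in even powers.
Observable constraints: no y-intercept at any integer in the box; a circular section at z = -2 has radius exactly 1.
Fitting integer coefficients to these (and the overall shape) gives p.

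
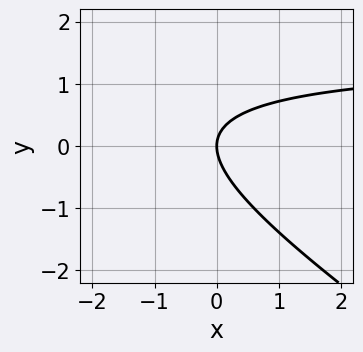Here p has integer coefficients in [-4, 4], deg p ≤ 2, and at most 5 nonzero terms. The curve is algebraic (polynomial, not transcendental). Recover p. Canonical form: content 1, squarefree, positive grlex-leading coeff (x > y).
Degree: the shape is more complex than any degree-1 curve, so deg p = 2.
Observable constraints: it meets the y-axis at y = 0 (among the integer gridlines); it crosses the x-axis at the gridline x = 0.
Assembling these constraints gives the stated polynomial.

2*x*y + 3*y^2 - 3*x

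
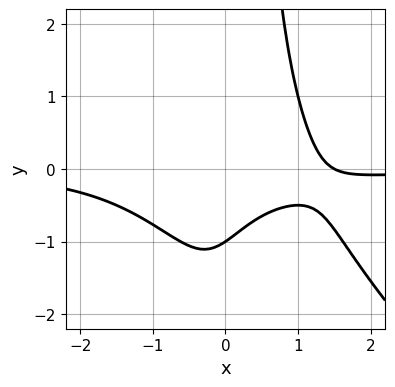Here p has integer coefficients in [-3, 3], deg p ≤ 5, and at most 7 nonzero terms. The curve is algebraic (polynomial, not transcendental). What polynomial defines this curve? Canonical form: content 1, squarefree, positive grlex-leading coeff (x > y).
2*x^3*y + 2*x^2*y^2 + 2*x - 3*y - 3

Degree: no degree-3 curve has this shape, so deg p = 4.
Against the integer gridlines: it meets the y-axis at y = -1 (among the integer gridlines).
Together with the visible shape, these determine p as stated.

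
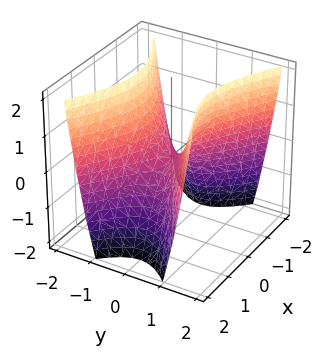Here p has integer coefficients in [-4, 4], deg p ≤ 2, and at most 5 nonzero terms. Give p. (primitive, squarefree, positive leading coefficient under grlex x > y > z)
x^2 - 2*y^2 + z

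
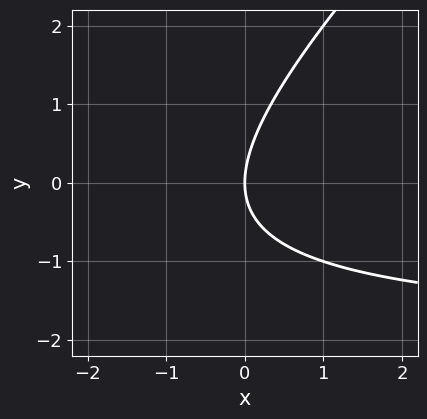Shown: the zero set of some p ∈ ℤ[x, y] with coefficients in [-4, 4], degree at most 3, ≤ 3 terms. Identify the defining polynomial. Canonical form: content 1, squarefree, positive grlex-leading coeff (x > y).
(a) Degree: a generic line meets the curve in up to 2 points, so deg p = 2.
(b) Checking where it meets the axes: it crosses the y-axis at the gridline y = 0; it meets the x-axis at x = 0 (among the integer gridlines).
(c) These observations pin down the coefficients.

x*y - y^2 + 2*x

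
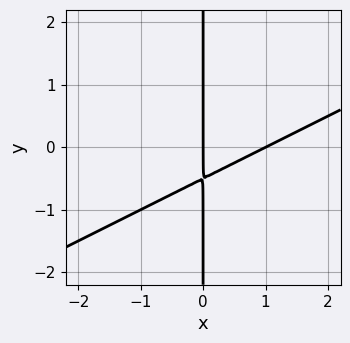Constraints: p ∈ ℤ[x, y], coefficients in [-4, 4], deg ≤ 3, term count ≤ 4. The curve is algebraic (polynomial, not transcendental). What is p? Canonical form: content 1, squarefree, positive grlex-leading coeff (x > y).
(a) deg p = 2.
(b) Against the integer gridlines: the x-axis gridline crossings are at x ∈ {0, 1}; the visible y-axis segment lies entirely on the curve.
(c) The integer polynomial consistent with all of this is the stated p.

x^2 - 2*x*y - x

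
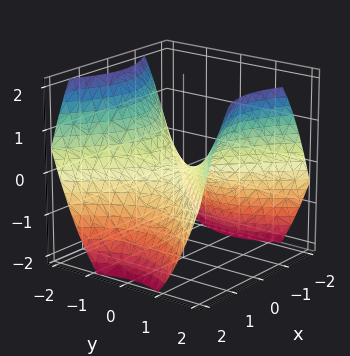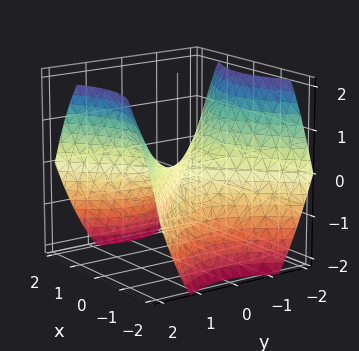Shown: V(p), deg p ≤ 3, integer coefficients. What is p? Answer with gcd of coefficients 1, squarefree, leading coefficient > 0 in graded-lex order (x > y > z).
2*x^2 - 2*y^2 + 3*z

First, degree: a saddle surface; a quadric, so deg p = 2.
Next, symmetries: the y ↦ −y reflection is a symmetry, so y appears only in even powers; it's symmetric under x → −x, forcing even powers of x.
Then, from the axis intercepts and sections: one x-axis crossing is at x = 0; one z-axis crossing is at z = 0; one y-axis crossing is at y = 0.
Finally, these observations pin down the coefficients.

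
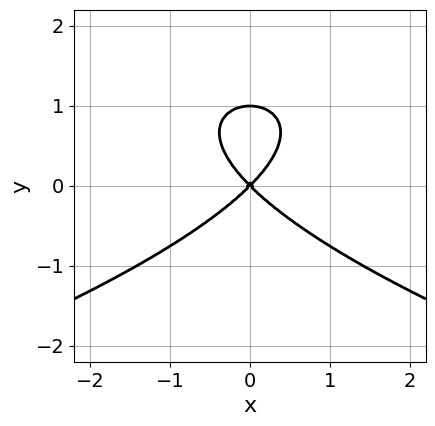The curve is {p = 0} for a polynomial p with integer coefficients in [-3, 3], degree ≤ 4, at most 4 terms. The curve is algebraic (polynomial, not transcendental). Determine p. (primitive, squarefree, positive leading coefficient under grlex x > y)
y^3 + x^2 - y^2

(a) deg p = 3.
(b) Symmetries: it's symmetric under x → −x, forcing even powers of x.
(c) Against the integer gridlines: one x-axis crossing is at x = 0; among the integer gridlines, it crosses the y-axis at y ∈ {0, 1}.
(d) Together with the visible shape, these determine p as stated.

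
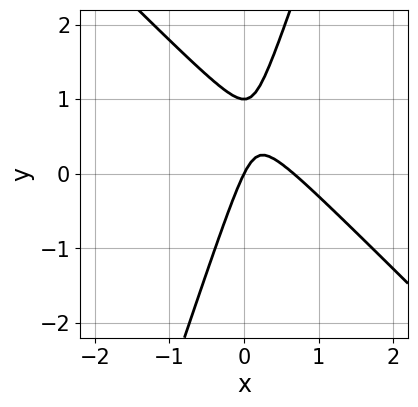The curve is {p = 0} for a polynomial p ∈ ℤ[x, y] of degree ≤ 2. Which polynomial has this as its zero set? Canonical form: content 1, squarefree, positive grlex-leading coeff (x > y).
3*x^2 + 2*x*y - y^2 - 2*x + y

1. Degree: the shape is more complex than any degree-1 curve, so deg p = 2.
2. Checking where it meets the axes: it crosses the x-axis at the gridline x = 0; the y-axis gridline crossings are at y ∈ {0, 1}.
3. Assembling these constraints gives the stated polynomial.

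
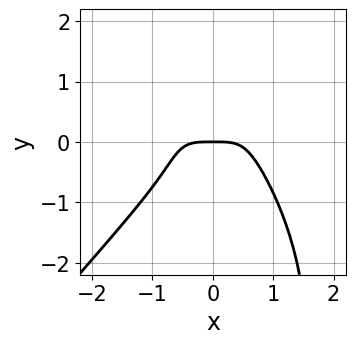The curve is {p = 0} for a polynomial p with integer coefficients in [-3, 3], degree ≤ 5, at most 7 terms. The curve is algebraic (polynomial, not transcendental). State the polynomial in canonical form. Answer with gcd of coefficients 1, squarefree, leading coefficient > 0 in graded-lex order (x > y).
3*x^4 - 2*x*y^3 - x*y^2 + 3*y^3 + 2*y

The degree is 4 — a generic line meets the curve in up to 4 points.
From the axis intercepts and sections: one x-axis crossing is at x = 0; it meets the y-axis at y = 0 (among the integer gridlines).
Putting this together gives p.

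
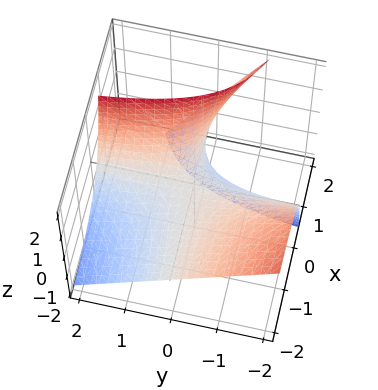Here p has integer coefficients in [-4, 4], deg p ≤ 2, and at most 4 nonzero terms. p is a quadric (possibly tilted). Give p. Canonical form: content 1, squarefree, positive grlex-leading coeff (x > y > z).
x*y + x*z - z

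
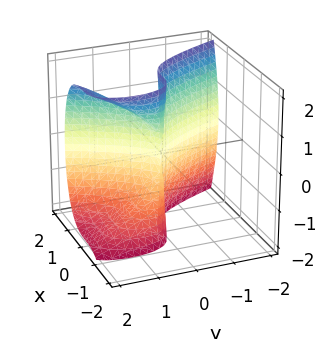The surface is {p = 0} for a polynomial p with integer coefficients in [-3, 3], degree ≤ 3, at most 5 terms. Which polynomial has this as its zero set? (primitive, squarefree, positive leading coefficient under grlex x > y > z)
3*x^3 + y*z^2 - 2*y^2

1. The degree is 3 — a generic line meets the surface in up to 3 points.
2. Reading off the gridlines: one y-axis crossing is at y = 0; every point of the z-axis in the box is on the surface.
3. Fitting integer coefficients to these (and the overall shape) gives p.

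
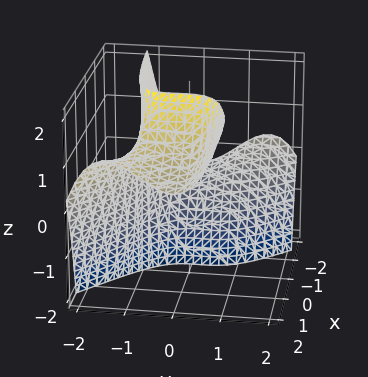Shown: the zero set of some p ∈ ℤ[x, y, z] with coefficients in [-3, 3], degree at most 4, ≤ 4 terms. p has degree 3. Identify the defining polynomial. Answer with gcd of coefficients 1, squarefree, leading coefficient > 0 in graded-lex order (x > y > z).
x*y^2 + y^3 - x*z + 1

deg p = 3. A generic line meets the surface in up to 3 points.
From the axis intercepts and sections: it crosses the y-axis at the gridline y = -1; the surface avoids every integer x-axis point in the box; it misses every integer gridline on the z-axis.
Matching integer coefficients to the picture gives p.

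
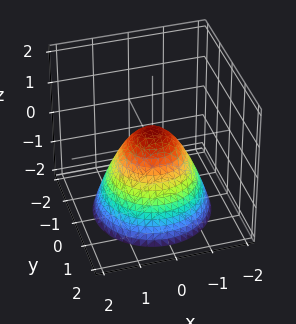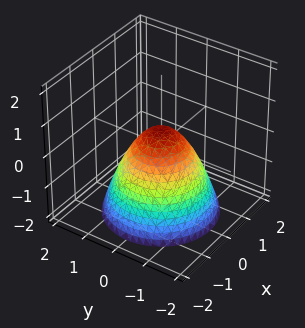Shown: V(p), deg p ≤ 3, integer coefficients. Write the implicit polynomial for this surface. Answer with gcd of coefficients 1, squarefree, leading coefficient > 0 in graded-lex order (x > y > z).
deg p = 2. A generic line meets the surface in up to 2 points.
By symmetry, the surface is invariant under rotation about z: p = q(x² + y², z).
From the visible intercepts: a circular section at z = 0 has radius between 0 and 1.
Solving for integer coefficients yields p as stated.

2*x^2 + 2*y^2 + 2*z - 1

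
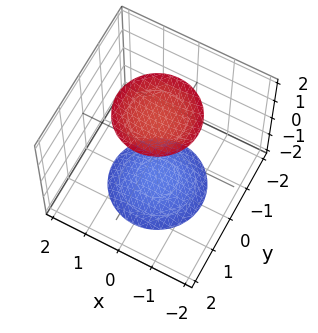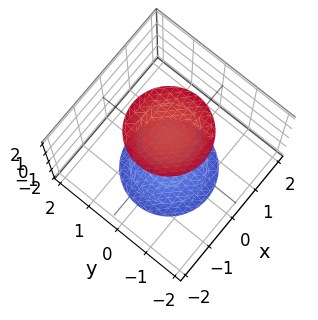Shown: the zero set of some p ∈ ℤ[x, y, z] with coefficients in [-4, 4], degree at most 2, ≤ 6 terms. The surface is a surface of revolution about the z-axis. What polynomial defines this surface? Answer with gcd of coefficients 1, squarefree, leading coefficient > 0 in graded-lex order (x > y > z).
x^2 + y^2 - z^2 + 3

1. I count 2 distinct pieces. Treating them together as one polynomial.
2. deg p = 2. No degree-1 surface has this shape.
3. Symmetries: rotational symmetry about the z-axis ⇒ p depends on x, y only through x² + y².
4. Observable constraints: a circular section at z = 2 has radius exactly 1; no x-intercept at any integer in the box; the surface avoids every integer y-axis point in the box.
5. Solving for integer coefficients yields p as stated.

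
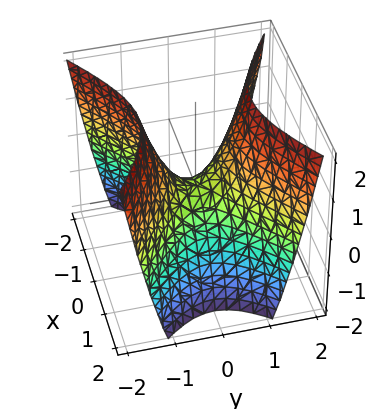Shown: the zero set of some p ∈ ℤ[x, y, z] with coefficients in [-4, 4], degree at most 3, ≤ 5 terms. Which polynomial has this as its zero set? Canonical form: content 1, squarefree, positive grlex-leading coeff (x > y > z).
2*x^2 - 3*y^2 + 2*z

1. deg p = 2. A saddle surface; a quadric.
2. Symmetries: mirror symmetry y ↦ −y ⇒ only even powers of y; the x ↦ −x reflection is a symmetry, so x appears only in even powers.
3. From the axis intercepts and sections: it crosses the y-axis at the gridline y = 0; it crosses the z-axis at the gridline z = 0.
4. Fitting integer coefficients to these (and the overall shape) gives p.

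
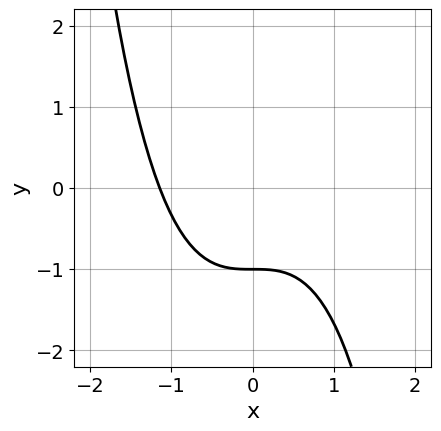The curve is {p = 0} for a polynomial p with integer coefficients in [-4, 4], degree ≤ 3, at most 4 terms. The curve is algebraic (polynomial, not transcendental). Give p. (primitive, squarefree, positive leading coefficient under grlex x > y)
2*x^3 + 3*y + 3

First, degree: the shape is more complex than any degree-2 curve, so deg p = 3.
Next, from the axis intercepts and sections: it meets the y-axis at y = -1 (among the integer gridlines).
Finally, these observations pin down the coefficients.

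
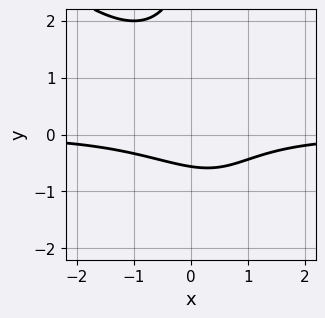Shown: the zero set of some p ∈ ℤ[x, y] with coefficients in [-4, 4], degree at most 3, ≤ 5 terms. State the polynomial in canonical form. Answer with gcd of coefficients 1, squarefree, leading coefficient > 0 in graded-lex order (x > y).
2*x^2*y + 2*x*y^2 - y^2 + 3*y + 2

1. deg p = 3. A generic line meets the curve in up to 3 points.
2. Observable constraints: the curve avoids every integer x-axis point in the box.
3. These observations pin down the coefficients.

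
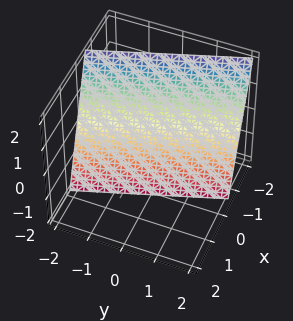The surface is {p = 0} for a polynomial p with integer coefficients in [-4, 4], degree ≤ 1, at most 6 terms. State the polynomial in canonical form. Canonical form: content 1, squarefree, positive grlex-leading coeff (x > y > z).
First, degree: the surface is flat (a plane), so deg p = 1.
Next, checking where it meets the axes: one y-axis crossing is at y = -2; it crosses the z-axis at the gridline z = -2.
Finally, fitting integer coefficients to these (and the overall shape) gives p.

3*x + y + z + 2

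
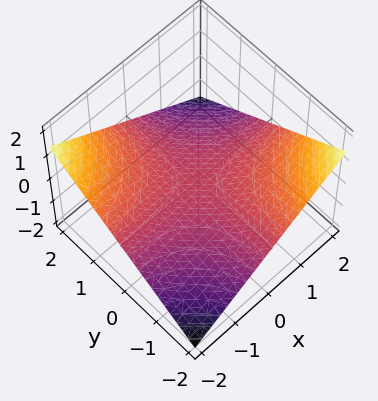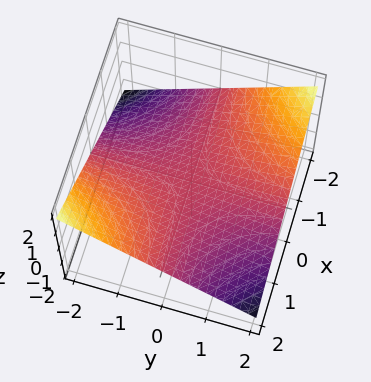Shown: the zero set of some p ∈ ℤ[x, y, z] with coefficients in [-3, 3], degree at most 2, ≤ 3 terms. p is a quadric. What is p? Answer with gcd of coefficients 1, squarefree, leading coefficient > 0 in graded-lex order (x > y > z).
x*y + 3*z

1. Degree: a hyperbolic paraboloid; a quadric, so deg p = 2.
2. From the axis intercepts and sections: every point of the x-axis in the box is on the surface; every point of the y-axis in the box is on the surface.
3. The integer polynomial consistent with all of this is the stated p.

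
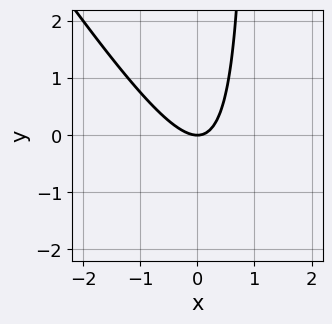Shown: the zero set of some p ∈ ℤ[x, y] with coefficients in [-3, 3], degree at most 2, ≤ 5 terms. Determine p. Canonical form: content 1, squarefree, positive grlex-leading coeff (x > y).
Degree: the shape is more complex than any degree-1 curve, so deg p = 2.
Observable constraints: it meets the x-axis at x = 0 (among the integer gridlines); it crosses the y-axis at the gridline y = 0.
Fitting integer coefficients to these (and the overall shape) gives p.

3*x^2 + 2*x*y - 2*y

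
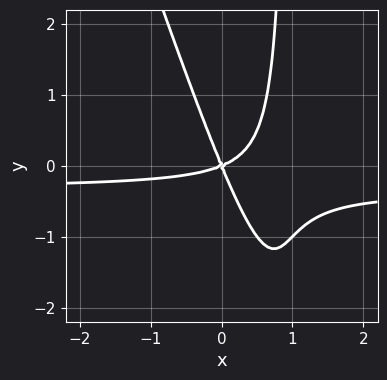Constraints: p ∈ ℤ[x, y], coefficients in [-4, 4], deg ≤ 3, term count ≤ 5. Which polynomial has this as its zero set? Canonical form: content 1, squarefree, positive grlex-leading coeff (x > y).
3*x^2*y + x*y^2 + x^2 - 2*x*y - y^2

1. Degree: no degree-2 curve has this shape, so deg p = 3.
2. From the visible intercepts: it meets the x-axis at x = 0 (among the integer gridlines); it meets the y-axis at y = 0 (among the integer gridlines).
3. Together with the visible shape, these determine p as stated.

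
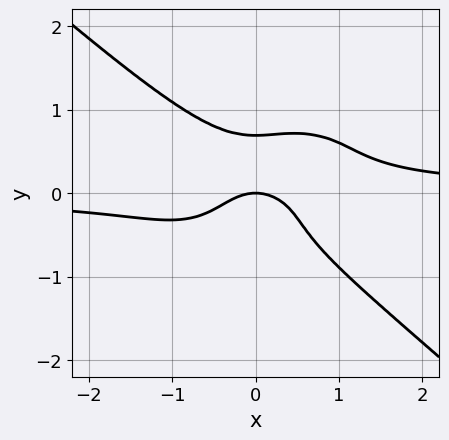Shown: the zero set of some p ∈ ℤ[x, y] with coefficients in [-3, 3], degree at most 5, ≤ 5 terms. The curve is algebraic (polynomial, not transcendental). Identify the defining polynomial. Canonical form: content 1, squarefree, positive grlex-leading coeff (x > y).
2*x^3*y + 3*y^4 - x^2 - y

(a) The degree is 4 — a generic line meets the curve in up to 4 points.
(b) Reading off the gridlines: one y-axis crossing is at y = 0; it crosses the x-axis at the gridline x = 0.
(c) Solving for integer coefficients yields p as stated.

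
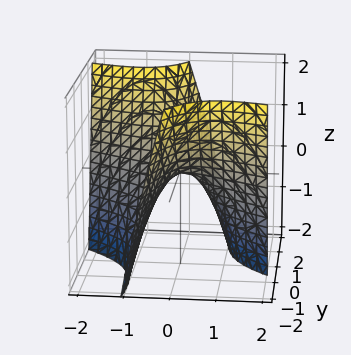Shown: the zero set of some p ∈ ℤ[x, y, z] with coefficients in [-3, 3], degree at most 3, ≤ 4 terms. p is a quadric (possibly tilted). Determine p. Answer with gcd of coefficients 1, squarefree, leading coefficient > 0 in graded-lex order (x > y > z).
The degree is 2 — the shape is more complex than any degree-1 surface.
From the visible intercepts: it crosses the y-axis at the gridline y = 0; one x-axis crossing is at x = 0.
Matching integer coefficients to the picture gives p.

2*x^2 + 3*x*y - y^2 + 2*z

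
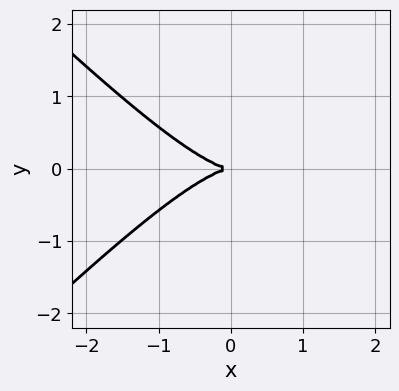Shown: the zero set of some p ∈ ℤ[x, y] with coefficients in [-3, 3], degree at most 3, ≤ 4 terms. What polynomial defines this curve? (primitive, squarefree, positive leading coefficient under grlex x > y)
x^3 - x*y^2 + 2*y^2

1. The degree is 3 — the shape is more complex than any degree-2 curve.
2. Symmetries: it's symmetric under y → −y, forcing even powers of y.
3. Checking where it meets the axes: it meets the x-axis at x = 0 (among the integer gridlines); it crosses the y-axis at the gridline y = 0.
4. Assembling these constraints gives the stated polynomial.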